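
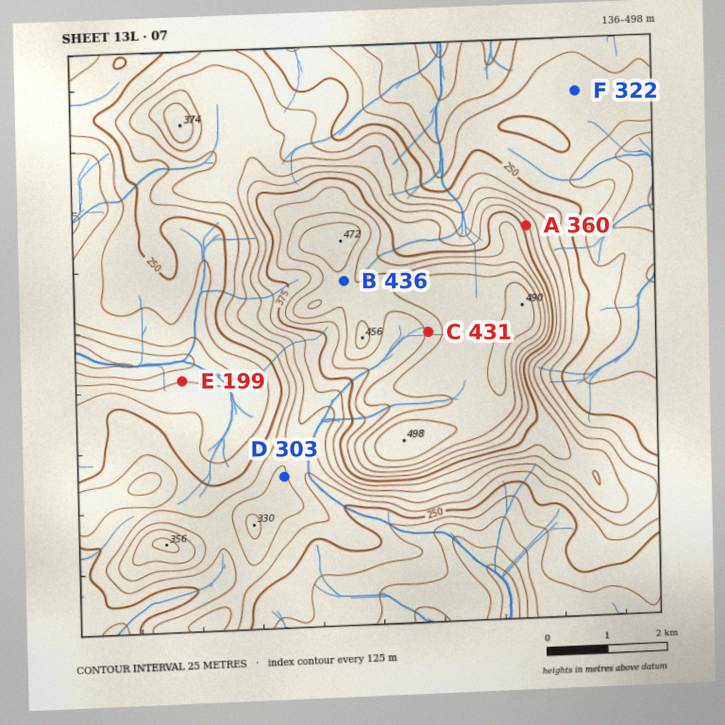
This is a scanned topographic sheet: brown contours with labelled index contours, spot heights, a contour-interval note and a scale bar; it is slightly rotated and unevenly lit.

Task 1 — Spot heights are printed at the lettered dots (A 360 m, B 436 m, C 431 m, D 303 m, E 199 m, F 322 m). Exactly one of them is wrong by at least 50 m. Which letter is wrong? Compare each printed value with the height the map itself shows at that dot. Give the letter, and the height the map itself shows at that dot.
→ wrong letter F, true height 247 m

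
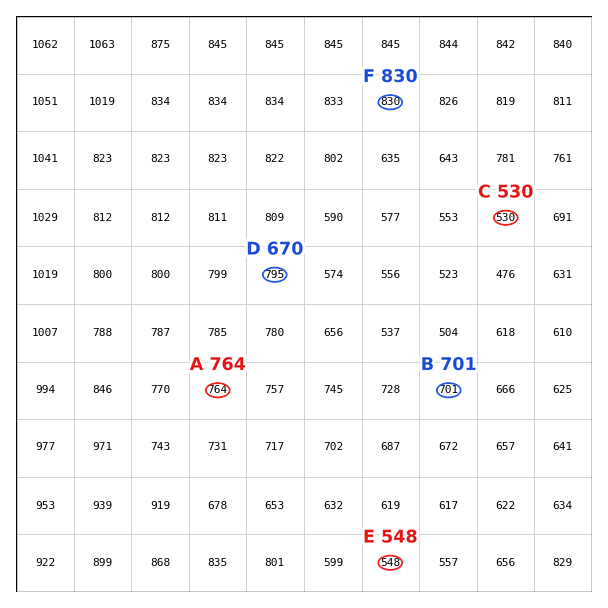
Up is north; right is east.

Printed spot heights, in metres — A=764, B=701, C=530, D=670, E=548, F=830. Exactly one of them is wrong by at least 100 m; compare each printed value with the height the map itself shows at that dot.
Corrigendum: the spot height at D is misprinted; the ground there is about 795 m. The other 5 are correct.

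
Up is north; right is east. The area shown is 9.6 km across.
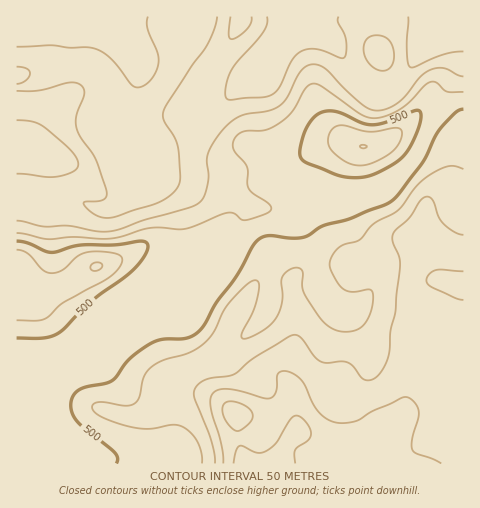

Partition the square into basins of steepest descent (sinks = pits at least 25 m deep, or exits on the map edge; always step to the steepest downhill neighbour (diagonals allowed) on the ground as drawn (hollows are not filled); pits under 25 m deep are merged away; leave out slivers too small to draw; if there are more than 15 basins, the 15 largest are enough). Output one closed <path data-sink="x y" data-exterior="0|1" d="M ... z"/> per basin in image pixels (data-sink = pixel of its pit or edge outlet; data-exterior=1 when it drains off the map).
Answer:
<path data-sink="104 17" data-exterior="1" d="M241 16l-225 1 1 447 447-1 0-176-19-5-7-5-4-25-11-22 4-27 27-32 0-14-9-13-31-15-10 0-20 13-15 5-8 0-12-5-10 0-46 16-10-1-32-11-31 3-11-5-11-10-5-8-2-9 1-9 21-42 25-39z"/><path data-sink="293 17" data-exterior="1" d="M385 16l-143 0-4 11-25 39-18 36-4 15 5 14 8 10 16 8 31-3 36 12 12-1 40-15 10 0 12 5 8 0 21-9 24-20 9-12 3-9-8-9-22-15-17-19 0-7 7-23z"/><path data-sink="421 17" data-exterior="1" d="M463 16l-77 0-7 31 0 7 5 7 12 12 22 15 8 9-3 9-22 24 13-1 24 11 12 10 4 7 0 14-27 32-4 27 11 22 4 25 7 5 16 5 3-1z"/>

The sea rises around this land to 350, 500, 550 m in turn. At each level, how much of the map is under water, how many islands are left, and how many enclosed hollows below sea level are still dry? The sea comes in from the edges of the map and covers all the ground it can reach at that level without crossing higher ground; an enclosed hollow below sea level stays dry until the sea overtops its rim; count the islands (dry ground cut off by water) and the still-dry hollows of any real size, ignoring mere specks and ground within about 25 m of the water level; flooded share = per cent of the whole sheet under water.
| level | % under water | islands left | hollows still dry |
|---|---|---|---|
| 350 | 16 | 0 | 0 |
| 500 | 55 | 1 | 0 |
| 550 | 68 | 1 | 0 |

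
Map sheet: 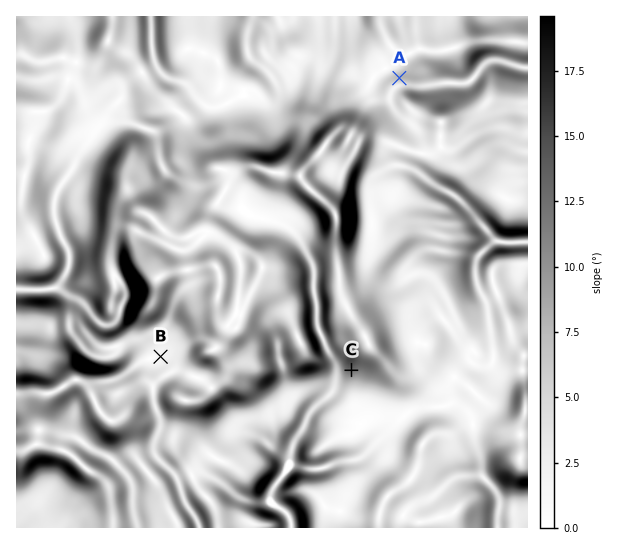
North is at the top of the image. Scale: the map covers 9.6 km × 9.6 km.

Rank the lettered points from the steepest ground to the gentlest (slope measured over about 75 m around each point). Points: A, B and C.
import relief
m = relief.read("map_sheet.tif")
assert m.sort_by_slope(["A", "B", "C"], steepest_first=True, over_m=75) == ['C', 'A', 'B']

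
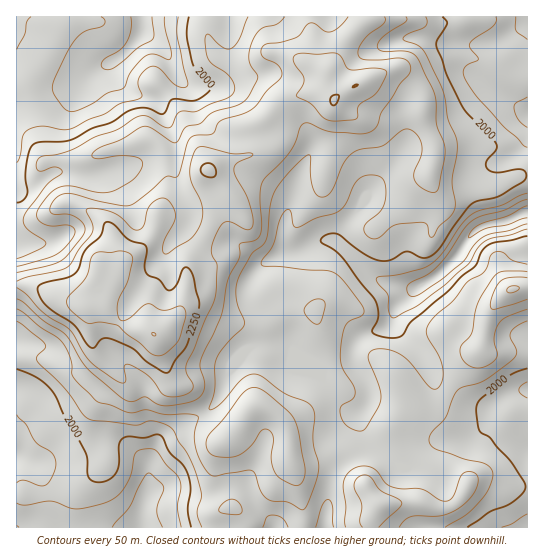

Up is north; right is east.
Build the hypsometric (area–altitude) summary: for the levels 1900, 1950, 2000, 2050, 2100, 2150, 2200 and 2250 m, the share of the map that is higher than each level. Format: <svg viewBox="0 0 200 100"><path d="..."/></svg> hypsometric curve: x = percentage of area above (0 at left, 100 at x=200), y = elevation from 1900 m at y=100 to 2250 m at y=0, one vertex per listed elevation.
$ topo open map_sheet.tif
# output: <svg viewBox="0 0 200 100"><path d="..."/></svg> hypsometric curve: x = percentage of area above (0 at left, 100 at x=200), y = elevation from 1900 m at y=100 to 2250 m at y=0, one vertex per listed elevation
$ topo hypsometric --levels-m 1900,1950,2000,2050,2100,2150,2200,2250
<svg viewBox="0 0 200 100"><path d="M191 100l-17-14-21-15-31-14-49-14-27-14-23-15-13-14"/></svg>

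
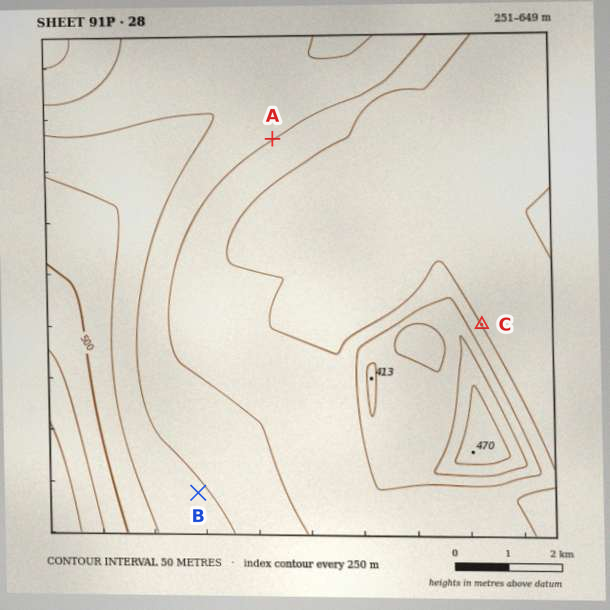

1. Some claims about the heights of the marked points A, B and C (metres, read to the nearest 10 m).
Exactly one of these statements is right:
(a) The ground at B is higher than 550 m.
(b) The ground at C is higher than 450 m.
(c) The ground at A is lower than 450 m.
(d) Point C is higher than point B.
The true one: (c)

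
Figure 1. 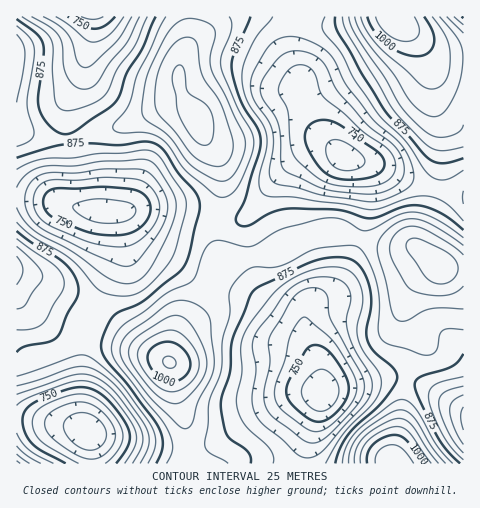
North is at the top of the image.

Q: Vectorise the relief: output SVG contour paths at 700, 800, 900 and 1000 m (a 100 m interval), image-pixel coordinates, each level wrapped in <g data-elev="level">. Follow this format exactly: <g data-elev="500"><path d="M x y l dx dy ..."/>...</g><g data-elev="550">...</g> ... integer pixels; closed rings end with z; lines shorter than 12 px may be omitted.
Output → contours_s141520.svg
<g data-elev="700"><path d="M88 459l-8-3-11-5-20-17-4-6 0-5 2-6 4-5 17-8 15-2 13 5 12 11 7 14-2 12-4 7-7 5-7 3z"/></g><g data-elev="800"><path d="M41 463l-14-8-10-9"/><path d="M463 444l-9-17-4-17 3-9 10-6"/><path d="M308 442l-7-3-30-23-5-10-2-11 6-31-2-21 2-8 24-38 10-7 10-2 8 2 4 4 4 25 31 55 3 14-1 8-5 8-26 28-13 10z"/><path d="M17 394l58-19 13 0 11 4 10 7 9 10 17 23 6 11 2 8-1 7-9 18"/><path d="M124 266l-35-14-42-20-11-8-7-9-4-12 1-11 6-11 7-5 8-3 29 0 29-4 35 0 6 2 6 4 8 11 6 11 2 10-2 10-8 17-19 25-7 6z"/><path d="M363 194l-27-3-14-3-34-15-5-5-2-7 0-23-2-13-4-9-13-18-2-9 2-7 3-7 12-15 7-6 8-3 9 0 11 3 8 5 6 8 8 18 6 10 27 29 24 19 9 10 3 8 1 8-1 7-3 6-8 6-9 4-9 2z"/><path d="M132 17l-16 25-24 23-7 3-4-2-3-4-6-20-5-9-9-8-15-8"/></g><g data-elev="900"><path d="M228 463l-18-10-5-6 0-6 3-17 1-19 12-35 2-30 7-27 0-22 7-12 12-10 7-2 15 1 9-2 28-14 10-4 26-2 11 0 5 2 5 7 10 23 4 22-1 32 2 5 4 5 36 12 8 1 5-1 3-4 4-15 3-5 6-1 14 1"/><path d="M453 463l-17-18-22-38-7-6-5-2-11 5-35 28-10 15-4 16"/><path d="M17 330l15-1 11-6 19-31 2-8-2-10-7-8-38-27"/><path d="M463 238l-29-20-11-4-11-2-14 3-23 13-8 3-7-2-18-10-15-1-46 11-30 17-8 0-23-6-10 3-7 9-7 22-3 6-5 4-21 9-22 18-20 13-8 9-5 11 0 9 4 9 45 57 8 13 4 16-2 7-4 8"/><path d="M17 146l12-5 5-7-7-31 7-51-1-7-2-6-14-13"/><path d="M463 25l-9-8"/><path d="M166 17l-28 57-9 31-15 19-1 5 6 4 26 0 15 5 9 8 18 26 27 22 8 3 8-2 8-9 12-27 4-15-2-12-15-24-16-41 1-12 10-27-1-7-2-4"/><path d="M342 17l2 9 5 9 41 70 10 13 24 24 9 7 12 2 18-4"/></g><g data-elev="1000"><path d="M423 463l-17-23-6-4-5-1-12 3-10 7-5 8-1 10"/><path d="M169 382l9-1 7-4 4-7 1-7-2-8-7-8-7-4-8-1-7 2-7 4-3 5-1 5 2 7 5 9 7 5z"/><path d="M367 17l7 14 12 13 16 9 15 3 7-1 4-2 6-10-1-11-9-15"/></g>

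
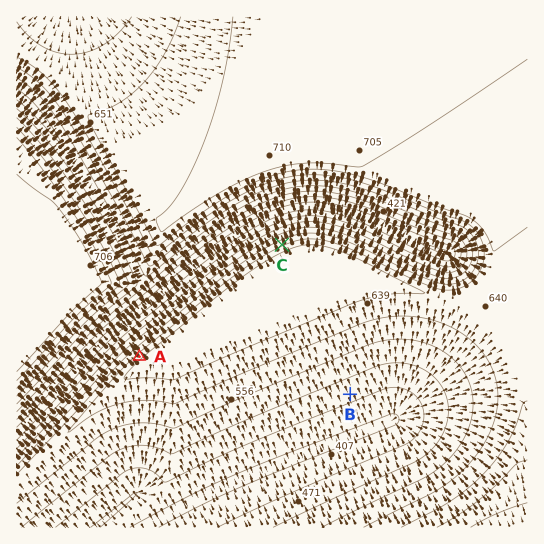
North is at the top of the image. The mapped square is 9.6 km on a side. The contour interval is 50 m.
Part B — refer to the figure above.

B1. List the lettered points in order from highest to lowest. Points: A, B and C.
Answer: A C B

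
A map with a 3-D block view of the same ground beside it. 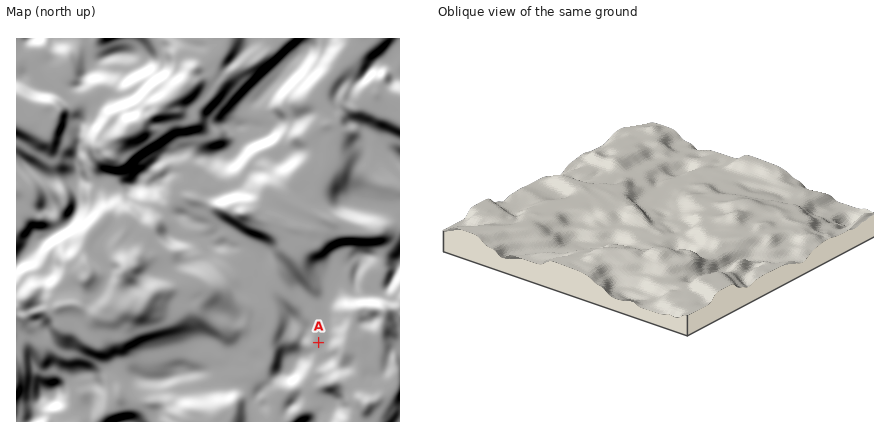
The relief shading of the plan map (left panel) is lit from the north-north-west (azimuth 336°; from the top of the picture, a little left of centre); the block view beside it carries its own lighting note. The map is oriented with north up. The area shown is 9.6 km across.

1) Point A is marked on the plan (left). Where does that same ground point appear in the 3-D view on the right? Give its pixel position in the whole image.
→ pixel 651 166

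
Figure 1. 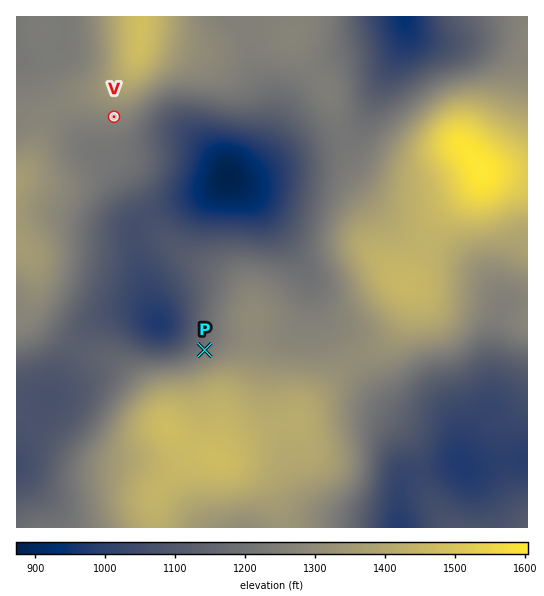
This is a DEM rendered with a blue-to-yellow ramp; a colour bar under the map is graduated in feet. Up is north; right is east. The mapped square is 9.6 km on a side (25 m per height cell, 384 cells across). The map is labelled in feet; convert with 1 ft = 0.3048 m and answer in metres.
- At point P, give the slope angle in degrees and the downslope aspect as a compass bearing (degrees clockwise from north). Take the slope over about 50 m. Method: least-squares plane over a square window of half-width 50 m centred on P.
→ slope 5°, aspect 319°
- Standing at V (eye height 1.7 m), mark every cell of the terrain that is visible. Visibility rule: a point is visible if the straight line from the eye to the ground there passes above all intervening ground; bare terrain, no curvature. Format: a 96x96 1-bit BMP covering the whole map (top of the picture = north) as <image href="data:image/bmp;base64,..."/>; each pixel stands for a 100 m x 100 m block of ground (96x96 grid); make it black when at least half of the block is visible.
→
<image width="96" height="96" href="data:image/bmp;base64,Qk2+BAAAAAAAAD4AAAAoAAAAYAAAAGAAAAABAAEAAAAAAIAEAAATCwAAEwsAAAIAAAAAAAAA////AAAAAAD/wAAAAAAAAAAAAAD/gAAAAAAAAAAAAAD/gAAAAAAAAAAAAAD/gAAAAAAAAAAAAAD/gAAAAAAAAAAAAAB/AAAAAAAAAAAAAAB/ABgAAAAAAAAAAAA/ADgAAAAAAAAAAAAfgDAAAAAAAAAAAAAfwCAAAAAAAAAAAAAP8AAAAAAAAAAAAAAP/4AAAAAAAAAAAAAP/8AAAAAAAAAAAAAP/+AAAAAAAAAAAAAH/+AAAAAAAAAAAAAH//AAPgAAAAAAAAAH//AAPgAAAAAAAAAD//gAfwAAAAAAAAAD//wAfgAAAAAAAAAB//+A/gAAAAAAAAAB/////gMAAAAAAAAA/////w/wAAAAAAAAP//////8AAAAAAAAD//////+AAAAAAAAB///////AAAAAAAAA///////gAAAAAAAA///////wAAAAAAAAf//////4AAAAAAAAf//////8AAAAAAAAf//////+AAAAAAAAf///////AAAAAAAD////////wAAAAAAH/////8D/8AAAAAAP/////4D//AAAAAAP/////wD//gAAAAAP/////gD//wAAAAAH/////AD//4AAAAAD/////AH//4AAAAAD/+f//AH//4AAAAAB/4f//gP//4AAAAAB/wP//wP//4AAAAAA/wP//4f//wAAAAAA/gP//+///wAAAAAA/A///////wAAAAAA/A///////4AAAAAD+A///////4AAAAAf+A///////4AAAAB/8A///////4AAAAD/8A///////4AAAAH/4A///////4AAAAP/4A///////4AAAAf/wB///////8AAAA//wA////////AAAB//gA////////AAAD//gA////////gAAD//AAf///////wAAD//AAH///////4AAD/+AAAf//////8AAD/+AAAH///////wAD/+AAAB///////8AD/+AAAA///////+AD9/AAAA////////AD//gAAAH///////AD//gAAAB///////AD//wAAAA///////AD//8AAAAf//////AD///AAAAf//////AD///4AAAP//////AD///+AAAP/////+AD////AAAH/////8AB////gAAH/////8AA////AAAH/////4AAf//8AAAH/////4AAf//4AAAH//H//4AAP//gAAAH/+B//4AAP//gAAAP/+A//4AAP//AAAAf/8Af/4AAH//AAAB//8AH/4AAD+PgAAD//8AD/4AAAAHgAAH//4AA/8AAAADwAAH//4AAf8AAAABwAAGH/4AAP+AAAAAwAAAD/4AAD/AAAAAwAAAD/wAAA/wAAAAAAAAA/wAAAP+AAAAAAAAAfgAAAB/gAAAAAAAAOAAAAAf8AAAAAAAAAAAAAAH8AAAAAAAAAAAAAAH8AAAAAAAAAAAAAAD8AAAAAAAAAAAAAAD8AAAAAAAAAAAAAAD8AAAAAAAAAAAAAAD8AAAAAAAAAAAAAAD8AAAAAAAAAAAAAAD8AAAAAAAAAAAAAAD8="/>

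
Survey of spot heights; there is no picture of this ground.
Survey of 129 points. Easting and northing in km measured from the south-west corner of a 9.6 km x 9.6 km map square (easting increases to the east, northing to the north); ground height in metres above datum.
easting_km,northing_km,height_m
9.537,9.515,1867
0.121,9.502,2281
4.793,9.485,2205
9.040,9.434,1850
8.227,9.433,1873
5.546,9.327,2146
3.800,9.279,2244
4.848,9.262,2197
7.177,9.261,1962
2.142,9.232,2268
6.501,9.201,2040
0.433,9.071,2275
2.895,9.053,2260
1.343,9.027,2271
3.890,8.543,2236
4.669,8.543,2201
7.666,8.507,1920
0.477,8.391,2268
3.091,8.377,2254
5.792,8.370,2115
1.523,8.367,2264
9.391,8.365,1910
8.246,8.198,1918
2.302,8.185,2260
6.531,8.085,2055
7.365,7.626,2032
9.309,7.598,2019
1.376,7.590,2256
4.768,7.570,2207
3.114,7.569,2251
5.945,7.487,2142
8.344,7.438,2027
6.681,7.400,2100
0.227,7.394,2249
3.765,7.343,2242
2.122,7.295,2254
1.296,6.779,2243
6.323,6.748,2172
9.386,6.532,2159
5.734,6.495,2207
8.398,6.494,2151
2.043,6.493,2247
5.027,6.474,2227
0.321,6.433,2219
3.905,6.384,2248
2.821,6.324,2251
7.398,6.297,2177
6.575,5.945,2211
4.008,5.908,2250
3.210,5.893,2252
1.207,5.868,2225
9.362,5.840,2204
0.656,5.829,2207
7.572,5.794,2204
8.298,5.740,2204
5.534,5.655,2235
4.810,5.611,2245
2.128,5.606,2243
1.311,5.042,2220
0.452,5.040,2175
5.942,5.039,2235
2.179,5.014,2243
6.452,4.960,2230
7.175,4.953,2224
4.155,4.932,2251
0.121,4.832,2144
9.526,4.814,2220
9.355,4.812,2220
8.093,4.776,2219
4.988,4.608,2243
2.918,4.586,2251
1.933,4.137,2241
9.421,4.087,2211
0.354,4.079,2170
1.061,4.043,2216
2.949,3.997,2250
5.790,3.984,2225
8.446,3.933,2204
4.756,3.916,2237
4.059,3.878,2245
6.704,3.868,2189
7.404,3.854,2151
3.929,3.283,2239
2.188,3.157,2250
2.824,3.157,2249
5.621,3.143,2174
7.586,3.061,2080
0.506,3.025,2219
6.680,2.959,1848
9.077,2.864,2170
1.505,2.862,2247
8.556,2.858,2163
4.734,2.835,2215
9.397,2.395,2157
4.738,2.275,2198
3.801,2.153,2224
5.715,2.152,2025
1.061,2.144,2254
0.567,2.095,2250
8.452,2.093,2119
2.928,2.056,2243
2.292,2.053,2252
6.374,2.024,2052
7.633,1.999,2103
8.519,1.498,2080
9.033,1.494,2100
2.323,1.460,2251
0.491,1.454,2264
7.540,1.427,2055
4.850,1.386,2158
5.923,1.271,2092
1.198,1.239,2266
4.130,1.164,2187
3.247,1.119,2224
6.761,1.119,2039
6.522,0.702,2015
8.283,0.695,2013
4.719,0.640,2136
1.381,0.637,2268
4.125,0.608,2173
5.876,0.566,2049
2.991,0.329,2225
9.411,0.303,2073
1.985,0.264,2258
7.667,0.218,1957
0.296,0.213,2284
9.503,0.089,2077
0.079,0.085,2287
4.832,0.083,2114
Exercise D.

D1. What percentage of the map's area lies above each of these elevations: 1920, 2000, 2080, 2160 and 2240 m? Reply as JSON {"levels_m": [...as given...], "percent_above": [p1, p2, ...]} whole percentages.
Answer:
{"levels_m": [1920, 2000, 2080, 2160, 2240], "percent_above": [96, 91, 83, 69, 33]}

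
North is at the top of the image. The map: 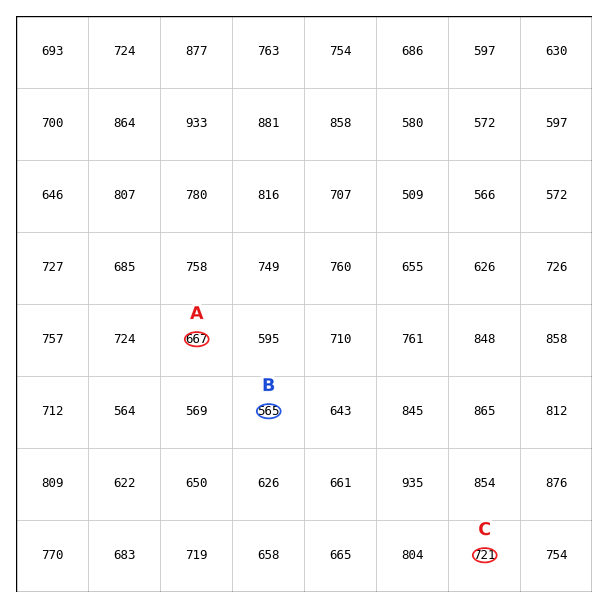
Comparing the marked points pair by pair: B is below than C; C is above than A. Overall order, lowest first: B A C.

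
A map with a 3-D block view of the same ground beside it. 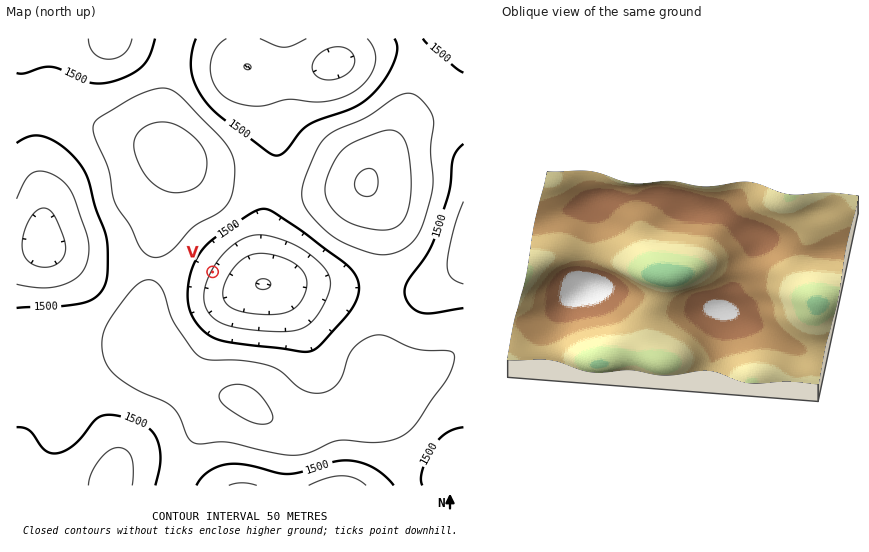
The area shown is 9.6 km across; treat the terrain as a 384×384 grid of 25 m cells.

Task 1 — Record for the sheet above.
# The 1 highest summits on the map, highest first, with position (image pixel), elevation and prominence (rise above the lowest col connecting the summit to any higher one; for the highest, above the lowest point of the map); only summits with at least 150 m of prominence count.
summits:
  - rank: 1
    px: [367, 183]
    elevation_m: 1656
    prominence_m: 308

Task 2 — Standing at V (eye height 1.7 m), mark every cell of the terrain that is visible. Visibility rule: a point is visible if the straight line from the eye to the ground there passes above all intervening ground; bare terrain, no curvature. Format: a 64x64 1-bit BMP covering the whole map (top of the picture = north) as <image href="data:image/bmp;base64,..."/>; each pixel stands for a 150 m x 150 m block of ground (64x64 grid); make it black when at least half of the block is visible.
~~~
<image width="64" height="64" href="data:image/bmp;base64,Qk0+AgAAAAAAAD4AAAAoAAAAQAAAAEAAAAABAAEAAAAAAAACAAATCwAAEwsAAAIAAAAAAAAA////AAAAAAAAAAAAAAAAAAAAAAAAAAAAAAAAAAAAAAAAAAAAAAAAAAAAAAAAAAAAAAAAAAAAAAAAAAAAAAAAAAAAAAAAAAAAAAAAAAAAAAAAAAAAAAAAAAAAAAAAAAAAAAAAAAAPwAAAAAAAAA/gAAAAAAAAH/AAAAAAAAAf8AAAAAAf4B/wAAAAAD/4P/AAAAAAP/5/4AAAAAB////gAAAAAP////AAAAAD////8AAAAAP////wAAAAB/////AAAAAD////8AAAAAP////wAAAAA////+AAAAAD////4AAAAAH////gAAAAAf///+AAAAAA////4AAAAAB////gAAAAAB///+AAAAAAH///4AAAAAAf///gAAAAAD///+AAAAAAP///4AAAAAA////gAAAAAB///8AAAAAAH///wAAAAAAAP/+AAAAAAAAP/4AAAAAAAAP/AAAAAAAAAf8AAAAAAAAB/gAAAAAAAAD8AAAAAAAAAHgAAAAAAAAAMAAAAAAAAAAAAAAAAAAAAAAAAAAAAAAAAAAAAAAAAAAAAAAAAAAAAAAAAAAAAAAAAAAAAAAAAAAAAAAAAAAAAAAAAAAAAAAAAAAAAAAAAAAAAAAAAAAAAAAAAAAAAAAAAAAAAAAAAAAAAAAAAAAAAAAAAAAAAAAAAAAAAAAAAAAAAAAAAAAAAAAAAA=="/>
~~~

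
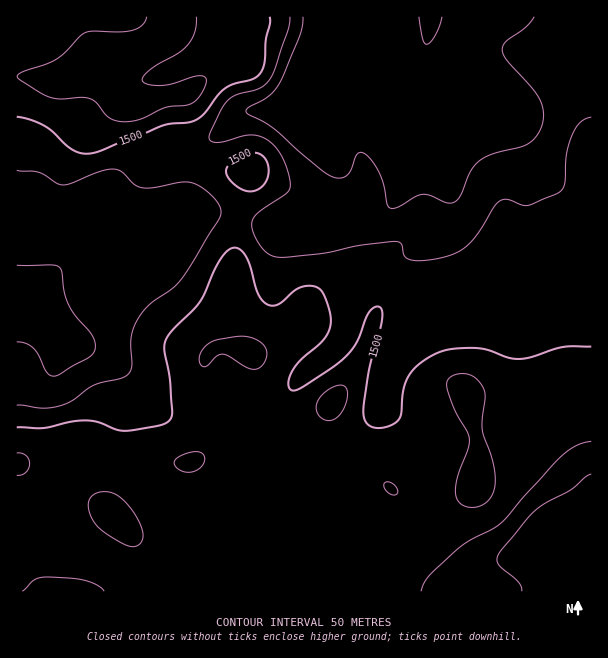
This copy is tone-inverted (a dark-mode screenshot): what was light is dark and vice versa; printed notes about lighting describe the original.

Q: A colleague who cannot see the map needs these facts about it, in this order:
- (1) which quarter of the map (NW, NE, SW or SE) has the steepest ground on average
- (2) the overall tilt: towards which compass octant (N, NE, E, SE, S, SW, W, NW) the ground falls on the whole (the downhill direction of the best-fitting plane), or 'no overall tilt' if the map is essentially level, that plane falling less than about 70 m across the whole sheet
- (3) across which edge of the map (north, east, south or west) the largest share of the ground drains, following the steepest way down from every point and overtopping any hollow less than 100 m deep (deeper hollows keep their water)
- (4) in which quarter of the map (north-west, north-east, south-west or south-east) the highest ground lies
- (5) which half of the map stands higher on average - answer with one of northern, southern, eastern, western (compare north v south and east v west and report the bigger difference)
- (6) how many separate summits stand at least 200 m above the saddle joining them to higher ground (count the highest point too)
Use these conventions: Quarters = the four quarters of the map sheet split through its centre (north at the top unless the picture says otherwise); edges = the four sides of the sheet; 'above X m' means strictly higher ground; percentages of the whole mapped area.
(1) Slopes are steepest in the north-west quarter.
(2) The general tilt is down to the north (the land rises towards the south).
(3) Drainage is mainly to the north: more ground falls towards that edge than towards any other.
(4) The highest point lies in the south-east quarter of the map.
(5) The southern half stands higher on average than the northern half.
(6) There is 1 summit with 200 m or more of prominence.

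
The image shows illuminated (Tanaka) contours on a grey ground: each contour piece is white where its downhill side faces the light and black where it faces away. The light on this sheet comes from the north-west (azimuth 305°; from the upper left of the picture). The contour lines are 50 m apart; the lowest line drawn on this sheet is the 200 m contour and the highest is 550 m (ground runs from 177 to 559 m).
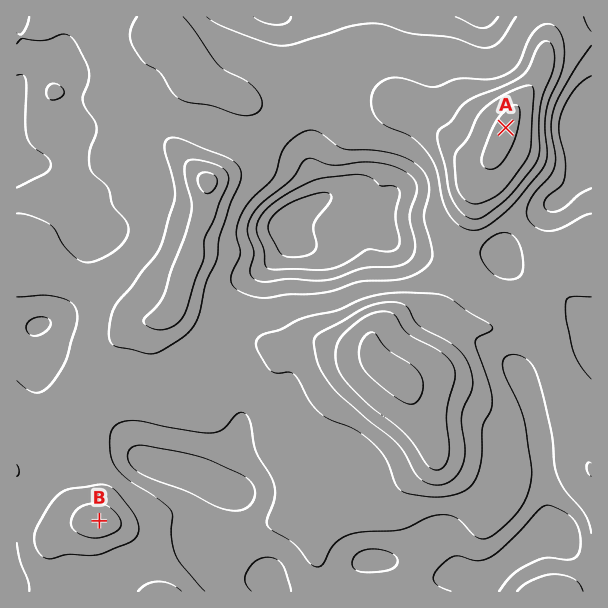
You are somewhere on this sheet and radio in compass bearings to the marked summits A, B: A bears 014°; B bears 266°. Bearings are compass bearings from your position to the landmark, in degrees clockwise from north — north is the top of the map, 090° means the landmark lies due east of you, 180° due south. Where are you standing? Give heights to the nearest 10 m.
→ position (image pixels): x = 413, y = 499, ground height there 390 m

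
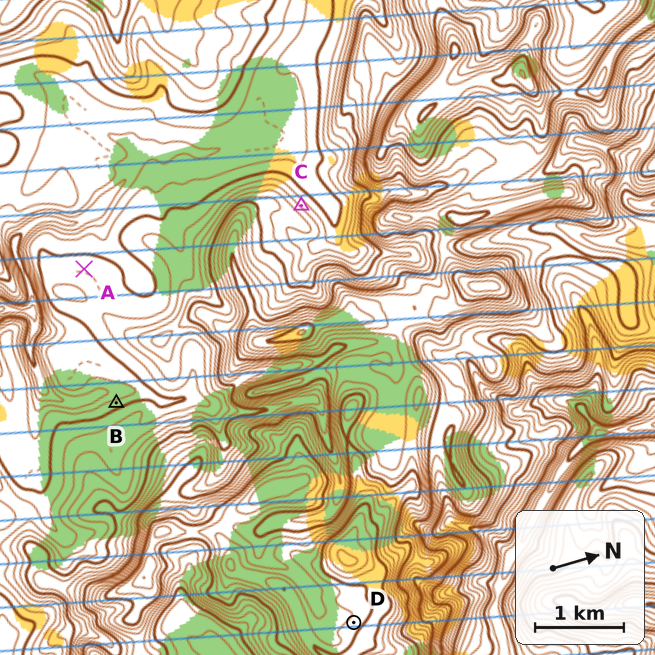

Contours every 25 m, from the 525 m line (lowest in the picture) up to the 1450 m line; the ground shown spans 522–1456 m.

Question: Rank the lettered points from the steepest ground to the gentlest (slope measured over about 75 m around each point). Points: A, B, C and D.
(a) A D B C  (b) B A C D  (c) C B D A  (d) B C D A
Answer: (c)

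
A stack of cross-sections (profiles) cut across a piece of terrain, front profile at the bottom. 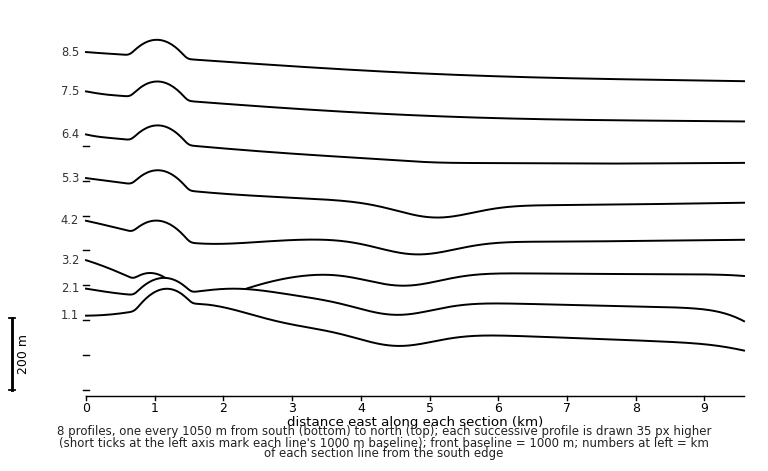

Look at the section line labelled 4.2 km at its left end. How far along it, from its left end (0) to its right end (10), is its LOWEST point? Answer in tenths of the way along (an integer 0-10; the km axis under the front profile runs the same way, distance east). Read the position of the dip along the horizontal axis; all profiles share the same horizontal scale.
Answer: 5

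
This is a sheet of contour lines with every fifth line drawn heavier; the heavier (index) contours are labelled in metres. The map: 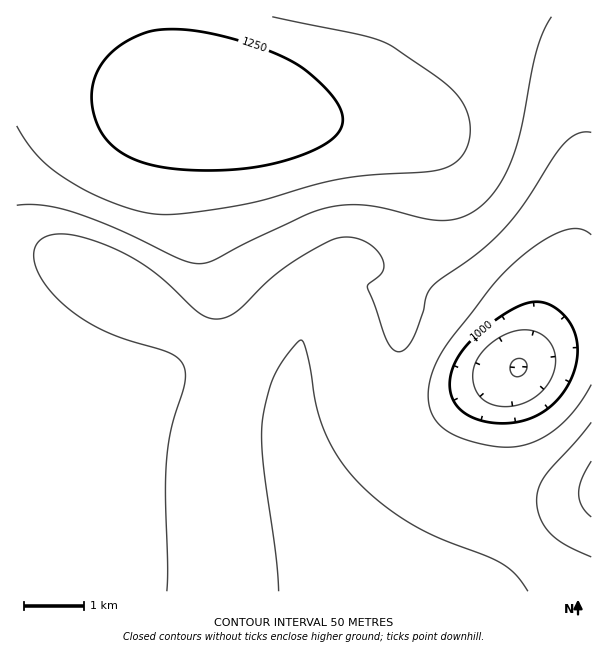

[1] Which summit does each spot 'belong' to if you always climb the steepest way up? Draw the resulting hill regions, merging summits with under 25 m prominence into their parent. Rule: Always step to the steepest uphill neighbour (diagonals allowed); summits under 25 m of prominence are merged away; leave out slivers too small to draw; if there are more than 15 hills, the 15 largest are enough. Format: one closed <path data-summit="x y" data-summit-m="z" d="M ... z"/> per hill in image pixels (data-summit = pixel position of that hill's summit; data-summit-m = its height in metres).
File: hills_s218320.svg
<path data-summit="207 105" data-summit-m="1296" d="M591 16l-575 1 1 575 206-1 0-28-7-71 0-54 4-25 10-36 10-18 30-35 30-29 23-1 3 3 10 26 18 67 10 23 10 15 21 20 30 21 22 12 6 0 4-4 9-16 14-47 7-15 41-39 38-20 26-5z"/><path data-summit="434 591" data-summit-m="1131" d="M323 294l-14 0-12 2-57 63-10 18-12 42-2 19 0 54 7 71 0 28 353 1-45-40-58-59-48-24-30-21-21-20-10-15-10-23-18-67-8-23z"/><path data-summit="591 489" data-summit-m="1164" d="M591 336l-9 0-16 4-38 20-41 39-7 15-14 47-9 16-6 5 13 5 19 15 48 50 47 40 14-1z"/>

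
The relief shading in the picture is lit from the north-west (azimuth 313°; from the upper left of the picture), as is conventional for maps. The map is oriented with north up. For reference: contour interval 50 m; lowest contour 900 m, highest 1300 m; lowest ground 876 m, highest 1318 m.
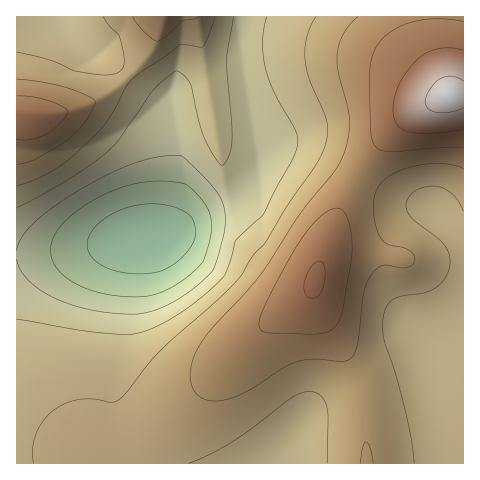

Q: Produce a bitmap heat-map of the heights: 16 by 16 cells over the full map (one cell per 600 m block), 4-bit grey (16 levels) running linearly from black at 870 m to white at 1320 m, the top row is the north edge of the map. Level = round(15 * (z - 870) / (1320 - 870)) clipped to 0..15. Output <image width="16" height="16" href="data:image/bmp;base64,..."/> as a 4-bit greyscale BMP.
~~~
<image width="16" height="16" href="data:image/bmp;base64,Qk32AAAAAAAAAHYAAAAoAAAAEAAAABAAAAABAAQAAAAAAIAAAAATCwAAEwsAABAAAAAAAAAAAAAAABEREQAiIiIAMzMzAERERABVVVUAZmZmAHd3dwCIiIgAmZmZAKqqqgC7u7sAzMzMAN3d3QDu7u4A////AIiIiIh3eJh3iIiImId4mHd4iImZmIiYd3d3iKqpmZh3ZmZnmru6l3dlREV5vMuXd0MiIkeb3KmHQhEBJYrMqZhDEQAUaLuph2UyEjVXm6h4l2RDRlaJqpm6hlVmVnm8zMunZWZWeb3uqZh2ZmaJvO+Hd4d2Z4m83XZ4mYZniavM"/>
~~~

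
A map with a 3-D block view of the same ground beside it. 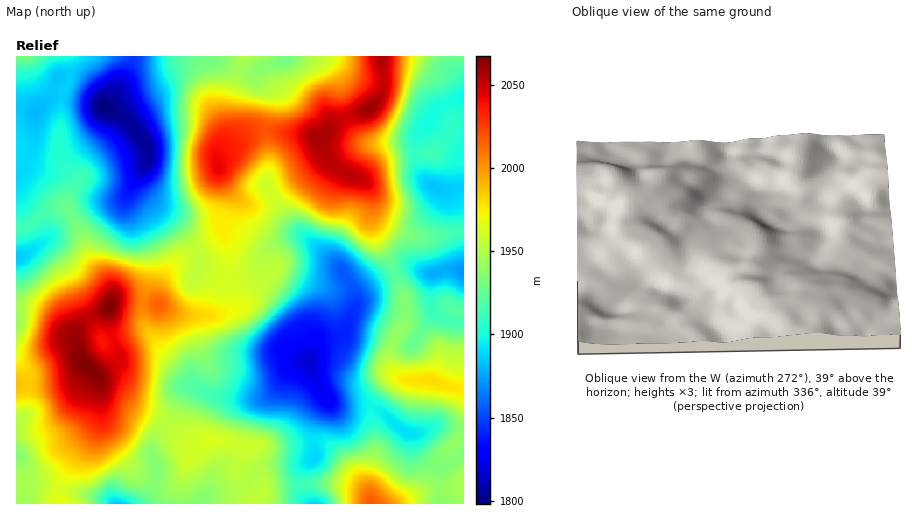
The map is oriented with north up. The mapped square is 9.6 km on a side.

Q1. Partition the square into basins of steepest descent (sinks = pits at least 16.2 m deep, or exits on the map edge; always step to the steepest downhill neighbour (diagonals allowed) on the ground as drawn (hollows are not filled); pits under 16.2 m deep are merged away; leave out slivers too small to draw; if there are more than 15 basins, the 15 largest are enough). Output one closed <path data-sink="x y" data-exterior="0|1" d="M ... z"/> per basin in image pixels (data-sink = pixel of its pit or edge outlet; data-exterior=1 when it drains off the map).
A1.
<path data-sink="308 361" data-exterior="0" d="M266 130l-13 1-8 3-28 23 4 26 5 11-5 35 10 28-1 22 4 16 0 12-16 8-33 0-28-12-31-3-14 2-4 9 1 10 11 39-10 9-14 6 6 13 6 5 12 5 13 9 27 12 21 20 13 8 6 0 15-7 14 1 19 6-6 11 0 8 19 18 2 6 13-4 57-3 18 2 10 4 7 6 3 9 92 0 1-115-15-2-16-5 7-22-3-11-20-15-16-6 5-8-3-25-10-28-21-41 0-29-4-11-6-6-22-10-15-12-5-10 0-12z"/><path data-sink="105 107" data-exterior="0" d="M381 56l-364 0-1 172 10-2 27-18 13-3 12 21 12 34 20 29 1 14 7-3 39 3 28 12 33 0 9-2 7-6 0-12-4-16 0-29-9-21 5-35-5-11-4-26 28-23 8-3 13-1 55 6 18-16 32-13 9-10 4-9 0-19z"/><path data-sink="435 187" data-exterior="0" d="M463 56l-81 0 2 32-6 13-14 10-25 9-20 19 6 19 8 8 29 14 6 6 4 8 3 22 7 7 32 14 12 1 38-8z"/><path data-sink="118 503" data-exterior="1" d="M102 386l-3 38-37 56-4 11 2 13 193 0 6-6 3-7-1-7-19-18 0-8 6-11-26-7-12 1-10 6-6 0-13-8-21-20-52-26z"/><path data-sink="463 271" data-exterior="1" d="M372 200l0 26 21 41 10 28 3 25-5 8 16 6 20 15 3 11-7 22 16 5 14 1 1-156-38 6-19-4-26-12-7-8z"/><path data-sink="17 454" data-exterior="1" d="M87 366l-12 12-9 5-12 2-38 1 1 118 42-1-1-12 4-11 15-24 17-23 6-12 0-41z"/><path data-sink="17 257" data-exterior="1" d="M66 205l-13 3-27 18-10 3 0 77 18 2 16 7 25 22 3-10 7-7 24-13 3-15-7-14-15-18-12-34z"/><path data-sink="315 503" data-exterior="1" d="M333 483l-67 5-12 15 117 0-3-8-7-6-10-4z"/>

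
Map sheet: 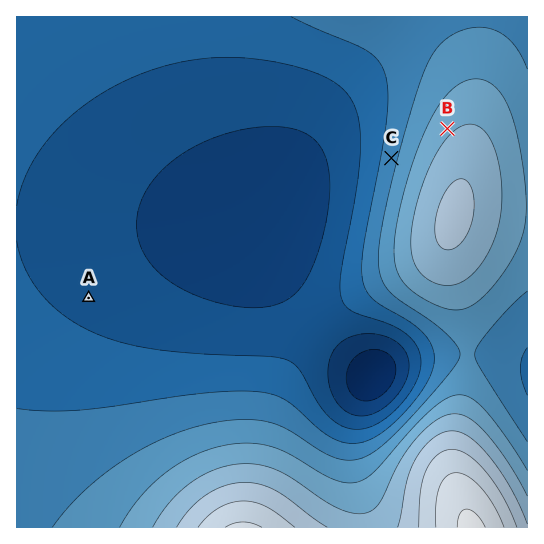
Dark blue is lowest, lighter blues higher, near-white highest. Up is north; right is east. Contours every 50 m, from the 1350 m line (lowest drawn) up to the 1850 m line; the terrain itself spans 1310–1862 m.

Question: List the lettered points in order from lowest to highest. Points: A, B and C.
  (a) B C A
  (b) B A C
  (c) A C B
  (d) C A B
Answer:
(c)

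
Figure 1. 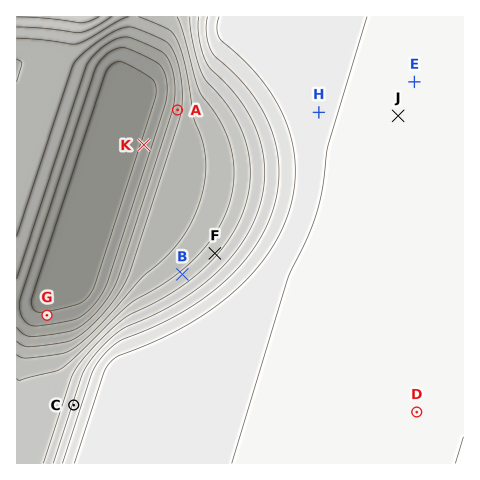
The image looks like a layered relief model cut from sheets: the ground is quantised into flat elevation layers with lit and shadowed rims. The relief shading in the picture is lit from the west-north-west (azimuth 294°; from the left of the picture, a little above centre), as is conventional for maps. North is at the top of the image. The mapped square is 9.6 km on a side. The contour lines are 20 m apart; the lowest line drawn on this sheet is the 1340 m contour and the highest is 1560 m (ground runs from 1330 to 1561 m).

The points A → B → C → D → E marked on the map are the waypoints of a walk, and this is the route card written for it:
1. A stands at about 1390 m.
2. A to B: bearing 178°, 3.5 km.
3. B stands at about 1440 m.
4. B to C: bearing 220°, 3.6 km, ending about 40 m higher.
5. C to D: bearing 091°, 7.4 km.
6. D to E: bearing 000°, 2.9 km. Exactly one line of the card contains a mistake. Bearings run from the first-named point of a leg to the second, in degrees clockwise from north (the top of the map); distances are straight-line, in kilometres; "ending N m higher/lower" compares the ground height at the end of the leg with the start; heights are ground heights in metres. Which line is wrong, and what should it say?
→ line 6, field distance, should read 7.1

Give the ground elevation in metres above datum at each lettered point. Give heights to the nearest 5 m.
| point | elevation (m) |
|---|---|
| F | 1455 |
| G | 1345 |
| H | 1540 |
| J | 1545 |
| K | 1345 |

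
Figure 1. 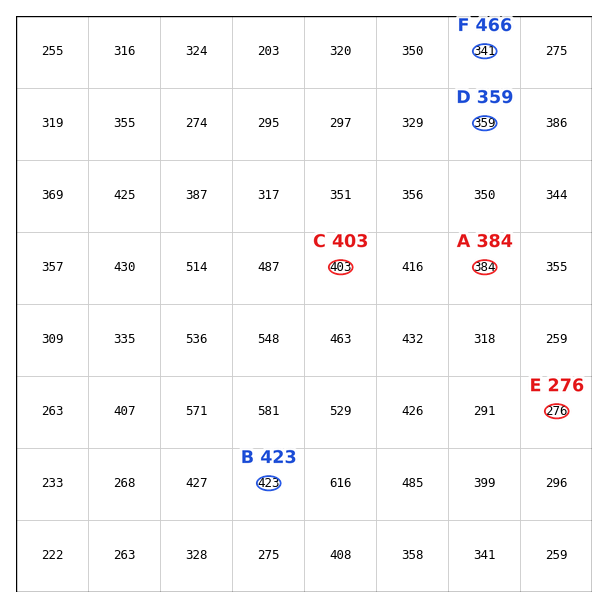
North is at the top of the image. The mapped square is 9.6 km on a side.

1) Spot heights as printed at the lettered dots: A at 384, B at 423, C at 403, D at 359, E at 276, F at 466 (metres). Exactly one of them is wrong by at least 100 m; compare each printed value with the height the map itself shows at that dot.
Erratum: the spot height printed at F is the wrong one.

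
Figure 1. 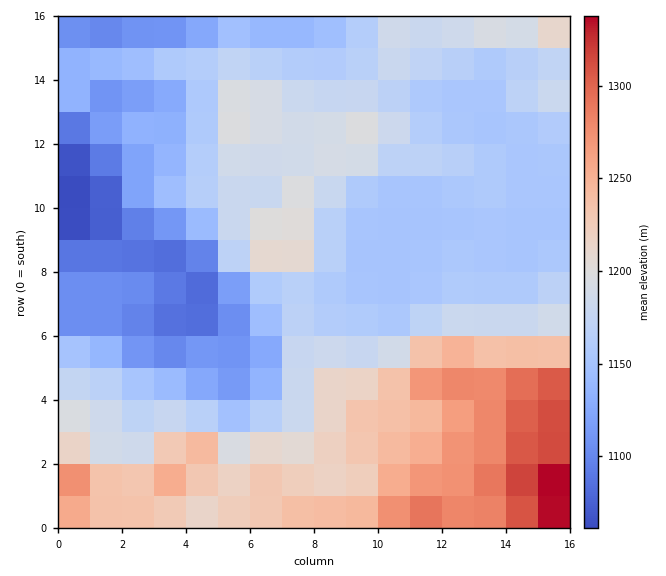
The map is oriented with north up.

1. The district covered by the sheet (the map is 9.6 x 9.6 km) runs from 1060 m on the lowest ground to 1350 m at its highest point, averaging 1180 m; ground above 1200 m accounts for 26.4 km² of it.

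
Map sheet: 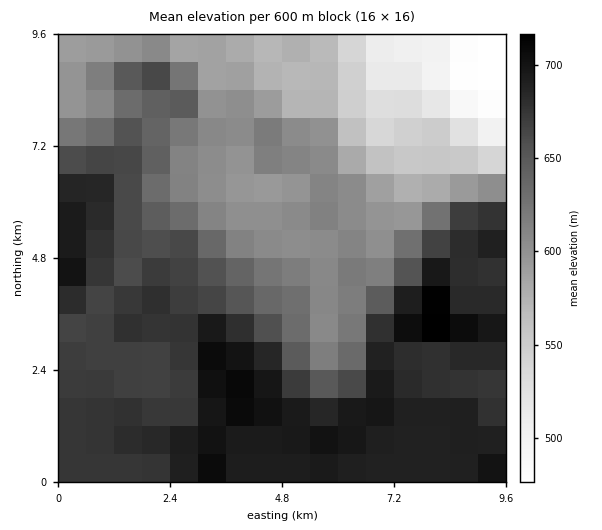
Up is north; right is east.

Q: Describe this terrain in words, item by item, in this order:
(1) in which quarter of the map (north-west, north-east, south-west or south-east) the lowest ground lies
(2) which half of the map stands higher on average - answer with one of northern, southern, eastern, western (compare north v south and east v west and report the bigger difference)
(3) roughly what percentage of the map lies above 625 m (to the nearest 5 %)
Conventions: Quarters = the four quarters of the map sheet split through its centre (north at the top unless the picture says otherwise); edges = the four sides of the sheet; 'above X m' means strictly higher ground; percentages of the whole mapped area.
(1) Look to the north-east quarter for the lowest ground.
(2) The southern half stands higher on average than the northern half.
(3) About 60 % of the map lies above 625 m.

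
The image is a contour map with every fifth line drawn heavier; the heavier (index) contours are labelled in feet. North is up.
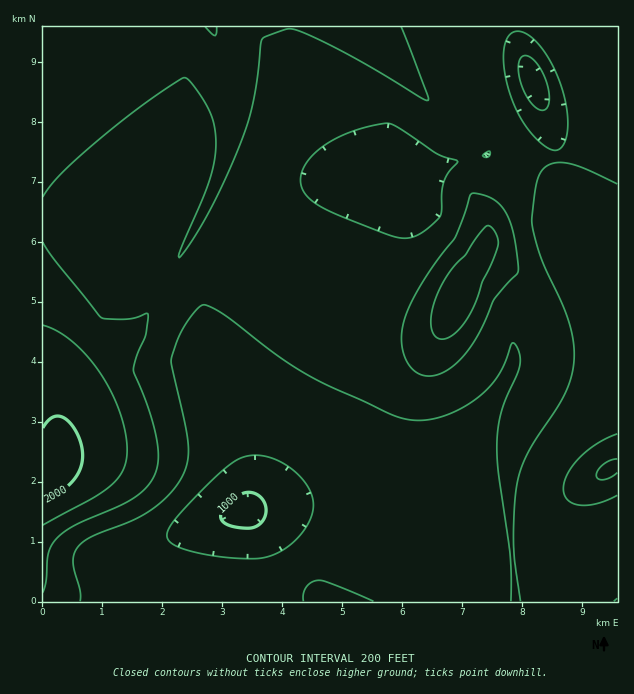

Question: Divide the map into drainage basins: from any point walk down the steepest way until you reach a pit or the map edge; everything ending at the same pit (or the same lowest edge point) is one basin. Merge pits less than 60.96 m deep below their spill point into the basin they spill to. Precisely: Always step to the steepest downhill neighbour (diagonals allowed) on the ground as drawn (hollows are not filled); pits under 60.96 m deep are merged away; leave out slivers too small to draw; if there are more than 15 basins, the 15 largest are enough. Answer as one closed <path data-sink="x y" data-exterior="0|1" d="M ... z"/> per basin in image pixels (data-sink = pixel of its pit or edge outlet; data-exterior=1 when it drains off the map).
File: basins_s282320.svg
<path data-sink="248 510" data-exterior="0" d="M481 26l-439 1 1 575 473-1-8-85 0-45 5-21 7-20 18-30 11-22 3-26-8-30-19-36-14-16-9-6-14-6-10 0 11-21-3-12 2-17 7-13 13-15 16-38 0-4-14-20-18-39-8-28-1-23z"/><path data-sink="617 601" data-exterior="1" d="M617 26l-19 1-2 54-10 40-10 24-13 10-12 1-16-6-11-12-16 42-13 15-9 18 3 24-11 21 10 0 14 6 9 6 14 16 19 36 8 30-3 26-11 22-18 30-7 20-5 21 0 45 9 86 101-1z"/><path data-sink="533 82" data-exterior="0" d="M598 26l-116 1 4 31 12 36 22 41 15 15 6 4 10 2 12-1 13-10 6-10 14-54 2-29z"/>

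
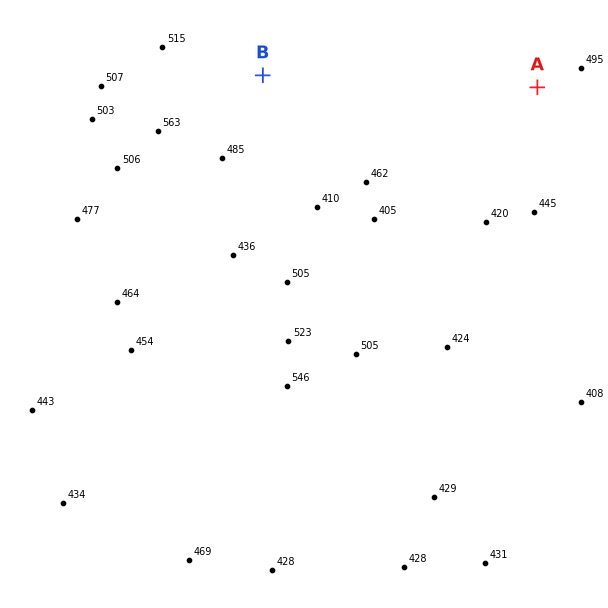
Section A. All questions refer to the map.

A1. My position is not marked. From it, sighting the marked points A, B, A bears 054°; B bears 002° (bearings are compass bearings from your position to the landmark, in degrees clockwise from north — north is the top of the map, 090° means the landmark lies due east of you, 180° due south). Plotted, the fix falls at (255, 292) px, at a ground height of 485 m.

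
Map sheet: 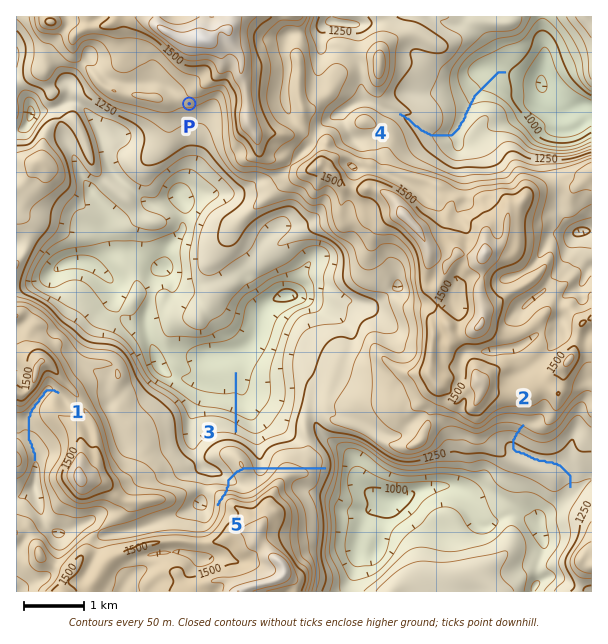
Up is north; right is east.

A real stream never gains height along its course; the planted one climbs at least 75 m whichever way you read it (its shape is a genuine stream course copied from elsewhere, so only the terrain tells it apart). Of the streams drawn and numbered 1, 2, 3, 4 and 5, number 5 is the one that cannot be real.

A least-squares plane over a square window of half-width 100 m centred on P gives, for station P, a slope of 16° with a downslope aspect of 181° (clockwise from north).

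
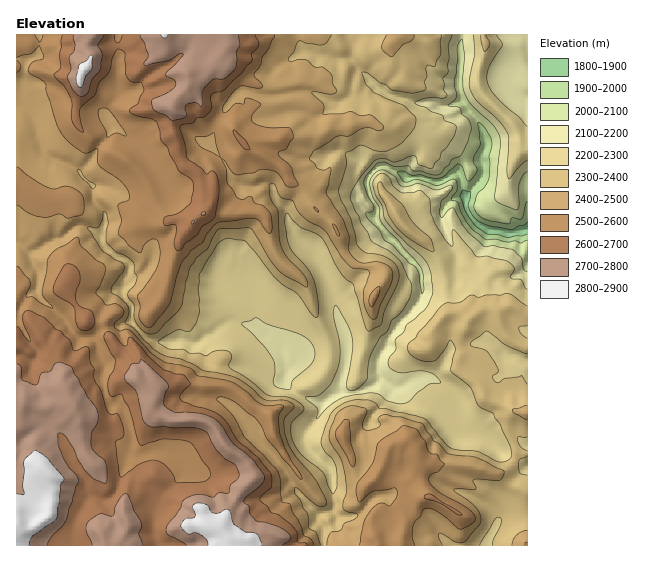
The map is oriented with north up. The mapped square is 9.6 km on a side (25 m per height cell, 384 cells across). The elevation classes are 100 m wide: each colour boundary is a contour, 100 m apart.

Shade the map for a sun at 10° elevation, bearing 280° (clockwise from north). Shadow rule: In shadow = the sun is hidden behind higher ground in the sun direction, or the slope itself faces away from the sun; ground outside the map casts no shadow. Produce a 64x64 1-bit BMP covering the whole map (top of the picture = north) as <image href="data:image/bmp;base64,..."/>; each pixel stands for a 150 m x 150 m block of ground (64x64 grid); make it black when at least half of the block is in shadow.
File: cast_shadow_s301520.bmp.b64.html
<image width="64" height="64" href="data:image/bmp;base64,Qk0+AgAAAAAAAD4AAAAoAAAAQAAAAEAAAAABAAEAAAAAAAACAAATCwAAEwsAAAIAAAAAAAAA////AAAAAAD/AcAA/8b++H8TwAB/hHz8X4PAKH+AeP/Pw8A//8A4/wfDwJ//gDH+B+PAn//YA/gH+oAP/9wP8AfYAAf/zh4gB9wAA/+HHA8PngAD/4IcHw8eAAf/ogg7DnwAD/8wP/gcfAA//nA/+JB+AD/+cH/gYP5Af/54P4Bg/gD8/jgcAGD8APD/GAAAQPx/4H4PAAAA+D/n/wQAAAHwP4/jkAAAAfA+H8OcAADD8H//gZwAAMHw//wBnAAAAuD/+ADcDADjYf+AAc4OAMMN/wABjg4Az0///gGPDsAOf3/+A4fGZAxuf/8Dx/JkiGZ//wfH+ACgPj//B8f4AeH8H/8Hx/wDYf4f/w/D/AEh/h/+D4P6B2D+H/4fA/IHQJyP/n8D5gNAOA/+fn/mQwDwD/7+f87yGOAH/v5/n/8K4AP+/P9//wGwA/74/v/3AHAA/eH8/8UA4AD94/3/wwDAAH+H+d/DAMAAf4P728MBgAB/G/v/4wEAAXA9/+/jAAEAYDz/z/MAAgfA/v3P8SBAD8F/8M/wAHAPwHvxx/AAcA/IIbHj8QDwD/wQAOHjAPAP/wAAZ8MA8A//AgD5jwD+D/8CAH+fAP8D//zEP58A/wP//ngfPgD/gr/+eH++gH7AP/9wP78AfiAf/8AvvwA8GB//wA+fIH4cH/xAD58APBwf8MAPnA=="/>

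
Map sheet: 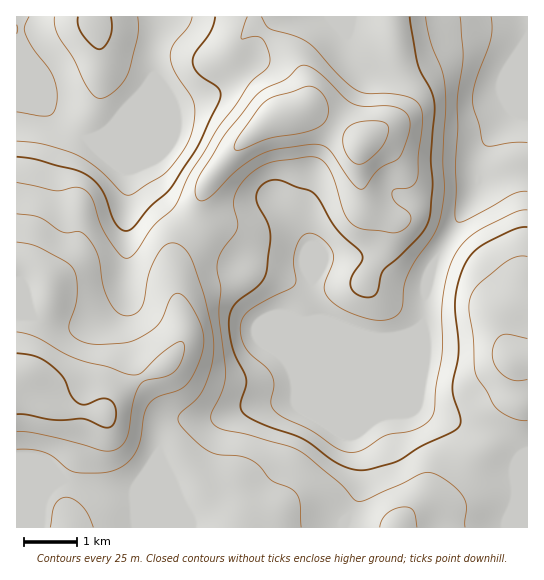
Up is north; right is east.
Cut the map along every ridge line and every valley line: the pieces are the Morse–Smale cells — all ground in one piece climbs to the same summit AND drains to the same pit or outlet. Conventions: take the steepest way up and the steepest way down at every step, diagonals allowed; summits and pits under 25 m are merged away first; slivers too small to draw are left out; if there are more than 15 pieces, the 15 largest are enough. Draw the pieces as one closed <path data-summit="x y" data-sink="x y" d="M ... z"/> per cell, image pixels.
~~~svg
<path data-summit="17 378" data-sink="527 17" d="M198 228l-5 2-12 16-6 13-2 15 10 49 0 16-6 12-11 14-32 16-17 12-8 9-4 11-31-1-19-5-16-11-14-15-9-2 1 149 327-1 1-8 12-20 6-17 0-19-8-22 1-12 29-71 25-26 13-7 4-40-14-1-14-4-32-19-18-4-24 0-12 23-11-19-57-2-26-20z"/><path data-summit="287 113" data-sink="527 17" d="M351 16l-65 0-12 5-10 10 23 18 10 12 10 24 0 17-10 10-15 1-13 7-40 35-20 24-6 12-7 36 23 12 26 20 57 2 11 19 12-23 24 0 18 4 32 19 26 5 14-32 38-66 2-24 5-16 31-41 13-35 0-30-22 28-28-14-21-2-47 19-19 1-20-8-19-18-4-8z"/><path data-summit="17 378" data-sink="21 17" d="M21 16l-5 1 0 249 14 3 14 10 4 8 0 14-17 37-6 29-2 6-7 5 9 3 14 15 16 11 19 5 31 1 4-11 8-9 17-12 32-16 15-22 2-20-7-29-3-25 6-19 17-23-18-11-15-15-22-37-48-20-6-5-20-11-18-17-28-68z"/><path data-summit="515 359" data-sink="527 17" d="M527 72l-15 39-28 36-5 16-2 24-46 82-6 22-2 30 1 45-7 33 1 9 36 15 35 9 14 8 16 15 9-2z"/><path data-summit="397 527" data-sink="527 17" d="M422 325l-12 7-25 26-29 71-1 12 8 22 0 19-6 17-12 20-1 8 183 1 1-74-9 1-16-15-14-8-35-9-37-16 7-41 0-37z"/><path data-summit="287 113" data-sink="21 17" d="M265 32l-8 11-4 19-32 27-27 12-24 7-59 25-23 6 13 9 40 16 22 37 15 15 16 11 5-9 4-27 6-12 20-24 40-35 13-7 15-1 10-10 0-17-10-24-10-12z"/><path data-summit="94 23" data-sink="21 17" d="M161 16l-139 0-1 27 28 68 18 17 19 11 11-2 9-5 35-38 12-16-1-28 8-24z"/><path data-summit="17 378" data-sink="21 17" d="M254 16l-92 0-10 34 1 28-37 44-16 13 11-2 59-25 37-12 28-17 18-17 4-19 6-9 0-3-8-6z"/><path data-summit="17 378" data-sink="527 17" d="M527 16l-174 0-5 14 0 9 9 15 10 9 24 10 19-1 47-19 21 2 28 14 3-2 19-28z"/><path data-summit="17 378" data-sink="527 17" d="M19 267l-3 0 1 110 8-10 6-29 17-37 0-14-4-8-9-7z"/><path data-summit="17 378" data-sink="527 17" d="M285 16l-30 0 0 9 8 7 11-11z"/>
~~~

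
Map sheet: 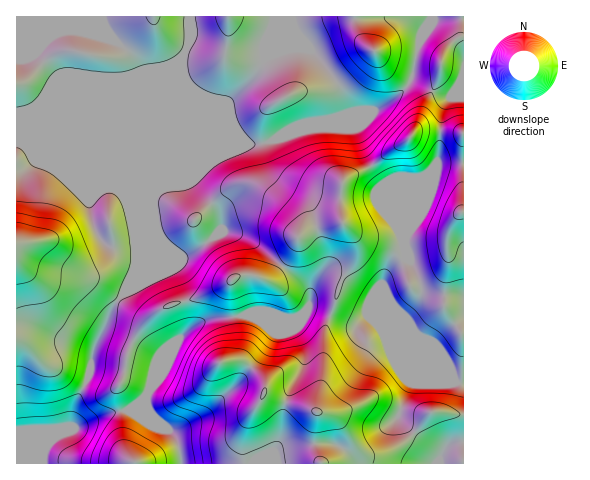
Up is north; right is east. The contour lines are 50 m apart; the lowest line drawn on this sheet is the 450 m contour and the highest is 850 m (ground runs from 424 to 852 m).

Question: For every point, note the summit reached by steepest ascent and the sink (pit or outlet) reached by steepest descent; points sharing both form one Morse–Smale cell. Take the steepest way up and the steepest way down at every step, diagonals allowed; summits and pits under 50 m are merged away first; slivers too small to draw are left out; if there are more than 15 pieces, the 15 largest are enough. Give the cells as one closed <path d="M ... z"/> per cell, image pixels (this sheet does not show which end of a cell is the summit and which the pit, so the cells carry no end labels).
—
<path d="M273 16l-84 1-1 30-55 131 2 91-8 19 1 3-4 1-10 13-19 39-5 31-14 28-4 22-4 5 43-17 18-3 14 10 27 11 8 13 4 20 281 0 0-49-31-3-30 32-16 8-16 4-7-2-9-8-12-22-8-8-17-5 0-9 6-26 0-34 2-14 5-10-2-3-20-6-6 6-8 3-42-2-38 2-10 2-16 11 2-11-2-13-7-24-7-13-8 2-32 13 12-12 44-19 24-16 7-9 0-8-4-12-24-27-12 4-13 1 17-16 63-27 17-1 33-11 14-3 36-17-10-29-26-32-20-2-29 10 0-11 10-22z"/><path d="M21 143l-5 1 0 319 26 1 6-19 9-9 7-2 8-9 1-15 15-32 7-34 19-39 14-18 7-18 1-13-4-42-6-14-8-9-9-3-17-16z"/><path d="M188 16l-172 1 0 126 20 6 60 26 13 13 9 3 5 5 6 11 3 15 1-44 55-131z"/><path d="M406 259l-8 2-11 11-5 11 3 9 11 27 52 53-37-38-43-18-12 8-6 0-20-8-6 17-1 43-6 26 0 9 17 5 8 8 12 22 9 8 7 2 16-4 16-8 30-32 32 2 0-116-10-3-31 0-3 2 1-12-3-7-6-15z"/><path d="M332 128l-25 1-42 14-17 1-60 25-18 17 11 0 12-4 24 27 3 7 1 13-4 5 12-2 20 7 50 39 9 9 3 7 3-9 8-8 10-1 10 4 12-21 3-9-1-8-13-19-3-7 2-31 6-8 23-11-15-37z"/><path d="M431 16l-157 0-4 17-7 15 0 11 29-10 20 2 26 32 10 27-1 4-35 15 22-1 48-21 15-11 11-11 5-10 4-27 12-22z"/><path d="M229 232l-7 0-32 22-44 19-11 11 31-12 8-2 7 13 7 24 2 13-2 11 16-11 10-2 24-2 56 2 8-3 8-13-2-15-52-43-14-9z"/><path d="M454 132l-13 0-1 2-3 28-34 81 1 15 8 5 4 9 5 13 0 11 33-1 10 2 0-163z"/><path d="M371 165l-23 12-6 8-2 31 3 7 10 13 4 10-3 13-11 21 32 18 21 21-14-36 7-14 15-11-3-31-15-39z"/><path d="M129 410l-28 6-44 20-9 9-5 18 138 1-3-20-6-11-7-5-22-8z"/><path d="M411 80l-14 16-15 11-50 22 24 0 8 23 7 13 21-16 13-7 11-10 25-2 2-21 8-12-13-3z"/><path d="M440 130l-24 2-11 10-13 7-20 17 13 20 14 34 4 25 35-86z"/><path d="M463 16l-32 1-2 9-12 22-7 32 2 1 32 15 20-2z"/><path d="M342 280l-12 36 20 8 6 0 12-8 40 16-33-34z"/><path d="M332 276l-10 1-8 8-6 24 21 7 2-2 11-33-2-3z"/>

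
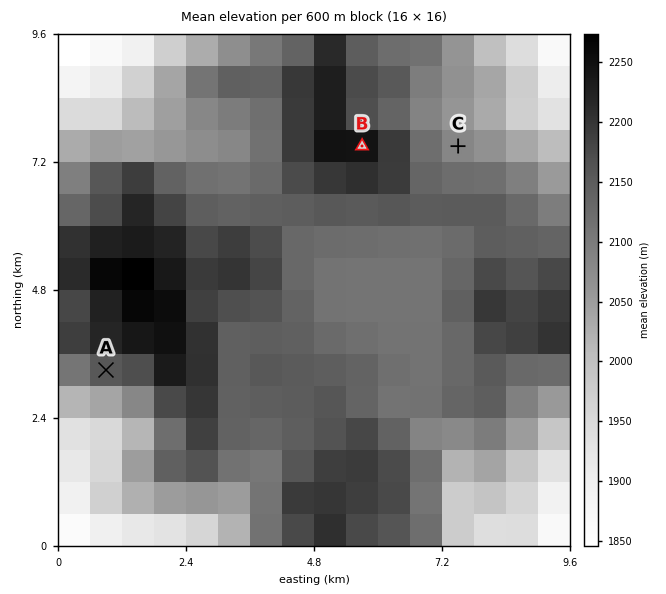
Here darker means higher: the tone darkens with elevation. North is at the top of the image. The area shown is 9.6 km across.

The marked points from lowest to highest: C A B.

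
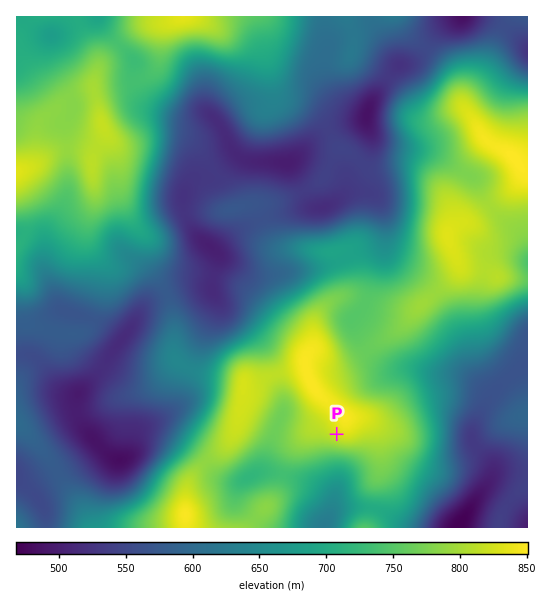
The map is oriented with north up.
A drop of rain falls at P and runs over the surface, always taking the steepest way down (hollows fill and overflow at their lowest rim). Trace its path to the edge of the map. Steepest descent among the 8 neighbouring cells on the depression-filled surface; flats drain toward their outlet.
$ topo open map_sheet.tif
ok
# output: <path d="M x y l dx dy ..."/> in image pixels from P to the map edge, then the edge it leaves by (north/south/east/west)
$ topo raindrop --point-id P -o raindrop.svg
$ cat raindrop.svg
<path d="M337 434l-6 5 2 70-10 18"/>
exit: south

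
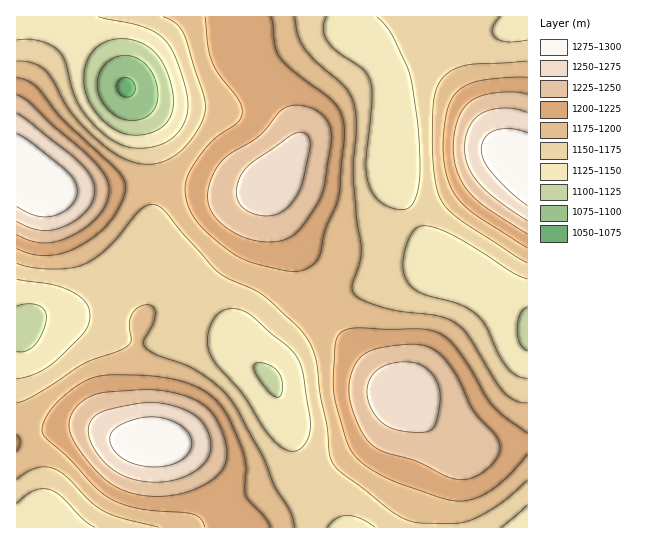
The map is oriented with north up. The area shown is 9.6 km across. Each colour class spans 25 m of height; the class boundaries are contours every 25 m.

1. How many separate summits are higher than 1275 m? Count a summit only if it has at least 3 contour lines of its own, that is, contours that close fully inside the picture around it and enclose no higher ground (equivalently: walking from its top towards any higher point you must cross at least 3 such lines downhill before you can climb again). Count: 1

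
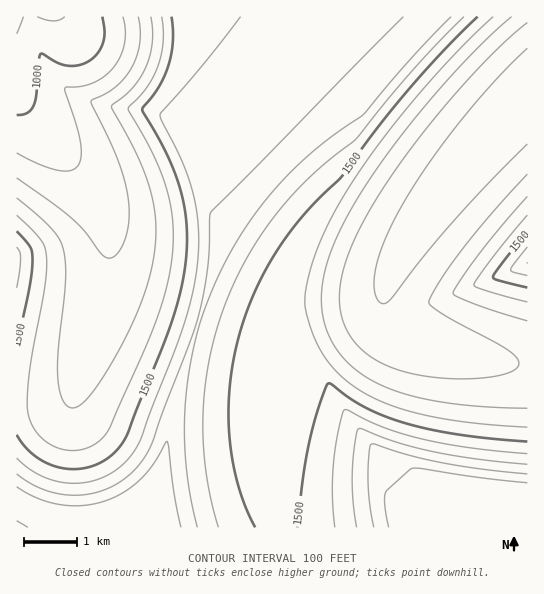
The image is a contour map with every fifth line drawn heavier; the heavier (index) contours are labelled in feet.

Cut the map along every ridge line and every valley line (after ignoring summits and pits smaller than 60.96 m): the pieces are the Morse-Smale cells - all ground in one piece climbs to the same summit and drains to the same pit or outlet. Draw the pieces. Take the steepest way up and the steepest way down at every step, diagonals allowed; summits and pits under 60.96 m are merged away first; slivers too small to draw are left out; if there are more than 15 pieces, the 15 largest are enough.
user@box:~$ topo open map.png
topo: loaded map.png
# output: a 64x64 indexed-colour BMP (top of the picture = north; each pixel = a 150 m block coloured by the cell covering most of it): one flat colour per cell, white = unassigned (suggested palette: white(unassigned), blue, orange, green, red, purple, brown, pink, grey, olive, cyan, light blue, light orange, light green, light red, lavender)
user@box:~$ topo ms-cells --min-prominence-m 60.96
<image width="64" height="64" href="data:image/bmp;base64,Qk12CAAAAAAAAHYAAAAoAAAAQAAAAEAAAAABAAQAAAAAAAAIAAATCwAAEwsAABAAAAAAAAAA////ALR3HwAOf/8ALKAsACgn1gC9Z5QAS1aMAMJ34wB/f38AIr28AM++FwDox64AeLv/AIrfmACWmP8A1bDFABERERERERERERIiIiIiIiIjMzMzMzMzMzMzMzMzMzMzEREREREREREREiIiIiIiIjMzMzMzMzMzMzMzMzMzMzMRERERERERERESIiIiIiIiMzMzMzMzMzMzMzMzMzMzMxERERERERERERIiIiIiIiIzMzMzMzMzMzMzMzMzMzMzEREREREREREREiIiIiIiIjMzMzMzMzMzMzMzMzMzMzMRERERERERERESIiIiIiIiMzMzMzMzMzMzMzMzMzMzMxERERERERERERIiIiIiIiIzMzMzMzMzMzMzMzMzMzMzEREREREREREREiIiIiIiIjMzMzMzMzMzMzMzMzMzMzMRERERERERERESIiIiIiIiMzMzMzMzMzMzMzMzMzMzMxERERERERERERIiIiIiIiIzMzMzMzMzMzMzMzMzMzMzEREREREREREREiIiIiIiIjMzMzMzMzMzMzMzMzMzMzMRERERERERERESIiIiIiIiMzMzMzMzMzMzMzMzMzMzMxERERERERERERIiIiIiIiIzMzMzMzMzMzMzMzMzMzMzEREREREREREREiIiIiIiIjMzMzMzMzMzMzMzMzMzMzMRERERERERERERIiIiIiIiMzMzMzMzMzMzMzMzMzMzMxEREREREREREREiIiIiIiIzMzMzMzMzMzMzMzMzMzMzVVVVERERERERESIiIiIiIjMzMzMzMzMzMzMzMzMzMzNVVVVRERERERERIiIiIiIiIzMzMzMzMzMzMzMzMzMzM1VVVVURERERERESIiIiIiIjMzMzMzMzMzMzMzMzMzMzVVVVVRERERERERIiIiIiIiMzMzMzMzMzMzMzMzMzMzNVVVVVEREREREREiIiIiIiIzMzMzMzMzMzMzMzMzMzM1VVVVVRERERERERIiIiIiIiMzMzMzMzMzMzMzM0REREVVVVVVEREREREREiIiIiIiIzMzMzMzMzMzM0RERERERVVVVVURERERERESIiIiIiIjMzMzMzMzMzNERERERERFVVVVVVERERERERIiIiIiIiIzMzMzMzMzREREREREREVVVVVVURERERERESIiIiIiIjMzMzMzM0RERERERERERVVVVVVRERERERERIiIiIiIiIzMzMzMzRERERERERERFVVVVVVEREREREREiIiIiIiIiIiIjMzREREREREREREVVVVVVVRERERERERIiIiIiIiIiIiIiNERERERERERERVVVVVVVEREREREREiIiIiIiIiIiIiIkRERERERERERFVVVVVVURERERERESIiIiIiIiIiIiIiREREREREREREVVVVVVVRERERERERIiIiIiIiIiIiIiIkRERERERERERVVVVVVVERERERERESIiIiIiIiIiIiIiRERERERERERFVVVVVVVRERERERERIiIiIiIiIiIiIiIkREREREREREVVVVVVVVERERERERESIiIiIiIiIiIiIiRERERERERERVVVVVVVURERERERERIiIiIiIiIiIiIiIkRERERERERFVVVVVVURERERERERESIiIiIiIiIiIiIiREREREREREVVVVVVVREREREREREREiIiIiIiIiIiIiIkRERERERERVVVVVVVERERERERERESIiIiIiIiIiIiIiJERERERERFVVVVVVUREREREREREREiIiIiIiIiIiIiIkREREREREVVVVVVURERERERERERERIiIiIiIiIiIiIiJERERERERVVVVVVRERERERERERERESIiIiIiIiIiIiIiRERERERFVVVVVRERERERERERERERIiIiIiIiIiIiIiIkREREREVVVVVVERERERERERERERESIiIiIiIiIiIiIiJERERERVVVVVEREREREREREREREREiIiIiIiIiIiIiIkRERERFVVVVERERERERERERERERERIiIiIiIiIiIiIiJEREREVVVVERERERERERERERERERESIiIiIiIiIiIiIiRERERVVVEREREREREREREREREREREiIiIiIiIiIiIiIkRERFVVEREREREREREREREREREREREiIiIiIiIiIiIiJEREVVURERERERERERERERERERERERIiIiIiIiIiIiIiRERVURERERERERERERERERERERERESIiIiIiIiIiIiIkRFURERERERERERERERERERERERERESIiIiIiIiIiIiJEUREREREREREREREREREREREREREREiIiIiIiIiIiIiRRERERERERERERERERERERERERERERIiIiIiIiIiIiJBERERERERERERERERERERERERERERESIiIiIiIiIiIiEREREREREREREREREREREREREREREREiIiIiIiIiIiIRERERERERERERERERERERERERERERERIiIiIiIiIiIhEREREREREREREREREREREREREREREREiIiIiIiIiIiERERERERERERERERERERERERERERERERIiIiIiIiIiIRERERERERERERERERERERERERERERERESIiIiIiIiIhEREREREREREREREREREREREREREREREREiIiIiIiIiERERERERERERERERERERERERERERERERERIiIiIiIiIRERERERERERERERERERERERERERERERERESIiIiIiIhEREREREREREREREREREREREREREREREREREiIiIiIi"/>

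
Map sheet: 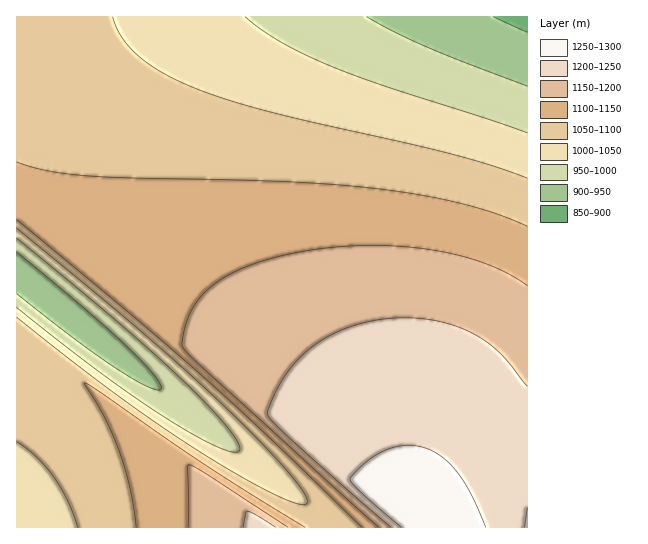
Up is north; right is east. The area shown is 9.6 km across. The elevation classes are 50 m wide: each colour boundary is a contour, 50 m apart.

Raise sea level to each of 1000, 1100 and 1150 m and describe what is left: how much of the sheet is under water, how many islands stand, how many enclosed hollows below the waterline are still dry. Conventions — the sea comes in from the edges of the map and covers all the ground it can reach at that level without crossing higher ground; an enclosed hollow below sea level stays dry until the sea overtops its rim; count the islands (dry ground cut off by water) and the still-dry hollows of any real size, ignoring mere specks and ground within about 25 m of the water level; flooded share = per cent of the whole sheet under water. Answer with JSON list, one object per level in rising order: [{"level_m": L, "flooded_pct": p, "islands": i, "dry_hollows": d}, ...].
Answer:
[{"level_m": 1000, "flooded_pct": 12, "islands": 0, "dry_hollows": 0}, {"level_m": 1100, "flooded_pct": 50, "islands": 0, "dry_hollows": 0}, {"level_m": 1150, "flooded_pct": 70, "islands": 0, "dry_hollows": 0}]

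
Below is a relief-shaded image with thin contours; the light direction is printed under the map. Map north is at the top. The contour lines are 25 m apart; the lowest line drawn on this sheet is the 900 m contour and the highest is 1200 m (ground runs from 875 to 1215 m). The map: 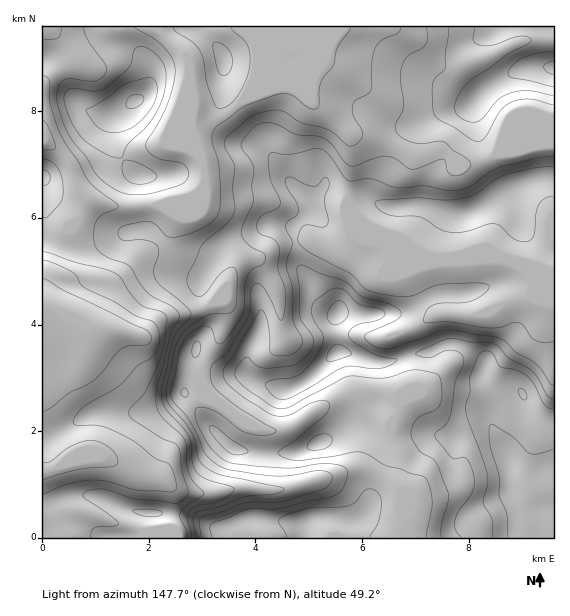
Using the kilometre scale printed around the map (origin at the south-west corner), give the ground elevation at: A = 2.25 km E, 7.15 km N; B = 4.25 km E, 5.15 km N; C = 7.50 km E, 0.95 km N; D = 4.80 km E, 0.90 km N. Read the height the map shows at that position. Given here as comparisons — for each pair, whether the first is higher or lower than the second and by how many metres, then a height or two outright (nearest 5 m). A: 125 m lower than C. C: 85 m higher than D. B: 65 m lower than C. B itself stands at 1055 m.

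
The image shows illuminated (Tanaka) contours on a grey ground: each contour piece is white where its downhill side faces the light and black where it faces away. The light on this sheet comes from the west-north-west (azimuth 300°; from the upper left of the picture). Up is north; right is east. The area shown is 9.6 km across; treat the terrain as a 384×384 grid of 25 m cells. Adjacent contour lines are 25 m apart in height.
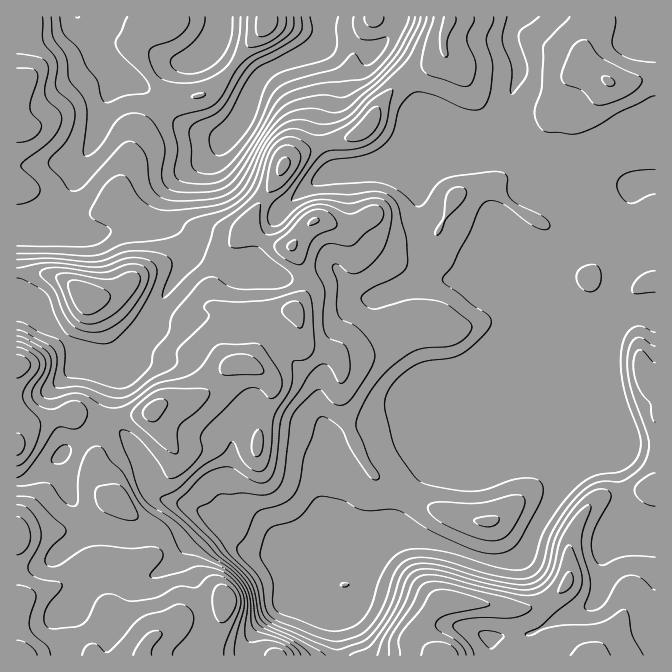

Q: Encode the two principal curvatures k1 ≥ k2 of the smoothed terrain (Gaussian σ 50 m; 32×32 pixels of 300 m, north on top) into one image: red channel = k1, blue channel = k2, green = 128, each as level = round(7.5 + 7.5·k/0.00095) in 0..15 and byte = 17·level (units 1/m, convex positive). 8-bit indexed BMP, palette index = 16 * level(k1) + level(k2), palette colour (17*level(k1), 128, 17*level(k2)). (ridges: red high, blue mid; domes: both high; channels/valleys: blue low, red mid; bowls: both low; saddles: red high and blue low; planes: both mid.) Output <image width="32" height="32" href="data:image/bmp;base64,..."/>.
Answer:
<image width="32" height="32" href="data:image/bmp;base64,Qk02CAAAAAAAADYEAAAoAAAAIAAAACAAAAABAAgAAAAAAAAEAAATCwAAEwsAAAABAAAAAAAAAIAAABGAAAAigAAAM4AAAESAAABVgAAAZoAAAHeAAACIgAAAmYAAAKqAAAC7gAAAzIAAAN2AAADugAAA/4AAAACAEQARgBEAIoARADOAEQBEgBEAVYARAGaAEQB3gBEAiIARAJmAEQCqgBEAu4ARAMyAEQDdgBEA7oARAP+AEQAAgCIAEYAiACKAIgAzgCIARIAiAFWAIgBmgCIAd4AiAIiAIgCZgCIAqoAiALuAIgDMgCIA3YAiAO6AIgD/gCIAAIAzABGAMwAigDMAM4AzAESAMwBVgDMAZoAzAHeAMwCIgDMAmYAzAKqAMwC7gDMAzIAzAN2AMwDugDMA/4AzAACARAARgEQAIoBEADOARABEgEQAVYBEAGaARAB3gEQAiIBEAJmARACqgEQAu4BEAMyARADdgEQA7oBEAP+ARAAAgFUAEYBVACKAVQAzgFUARIBVAFWAVQBmgFUAd4BVAIiAVQCZgFUAqoBVALuAVQDMgFUA3YBVAO6AVQD/gFUAAIBmABGAZgAigGYAM4BmAESAZgBVgGYAZoBmAHeAZgCIgGYAmYBmAKqAZgC7gGYAzIBmAN2AZgDugGYA/4BmAACAdwARgHcAIoB3ADOAdwBEgHcAVYB3AGaAdwB3gHcAiIB3AJmAdwCqgHcAu4B3AMyAdwDdgHcA7oB3AP+AdwAAgIgAEYCIACKAiAAzgIgARICIAFWAiABmgIgAd4CIAIiAiACZgIgAqoCIALuAiADMgIgA3YCIAO6AiAD/gIgAAICZABGAmQAigJkAM4CZAESAmQBVgJkAZoCZAHeAmQCIgJkAmYCZAKqAmQC7gJkAzICZAN2AmQDugJkA/4CZAACAqgARgKoAIoCqADOAqgBEgKoAVYCqAGaAqgB3gKoAiICqAJmAqgCqgKoAu4CqAMyAqgDdgKoA7oCqAP+AqgAAgLsAEYC7ACKAuwAzgLsARIC7AFWAuwBmgLsAd4C7AIiAuwCZgLsAqoC7ALuAuwDMgLsA3YC7AO6AuwD/gLsAAIDMABGAzAAigMwAM4DMAESAzABVgMwAZoDMAHeAzACIgMwAmYDMAKqAzAC7gMwAzIDMAN2AzADugMwA/4DMAACA3QARgN0AIoDdADOA3QBEgN0AVYDdAGaA3QB3gN0AiIDdAJmA3QCqgN0Au4DdAMyA3QDdgN0A7oDdAP+A3QAAgO4AEYDuACKA7gAzgO4ARIDuAFWA7gBmgO4Ad4DuAIiA7gCZgO4AqoDuALuA7gDMgO4A3YDuAO6A7gD/gO4AAID/ABGA/wAigP8AM4D/AESA/wBVgP8AZoD/AHeA/wCIgP8AmYD/AKqA/wC7gP8AzID/AN2A/wDugP8A/4D/ALmllaiGlseVdZe1kff75LSltMa4turFg5aGh5iYmIeGtGSGhpaFqMenhPbAsHCAcmNilui1gHBzhISDlZanp3XIdXV1qZaHl6iT+/hQY4aHdnNztsf49/f49uaTcXW3hrfGp5aFhXSGlrX75aCGh5eYhoK46enHtpSC1Pm0g6iWo2KWt5a3p5SV9tSAg4eHh4d2g8W2lHBwcFJj95SEl4fJlIOVppWmp6XFgIR2d3eHh3eGk4GAgZWlgoL4hHSGhsmlp4SDlNXYxoCEqGWGhneHhnZ1hbfY2bmEgPfWdXaGt4Z1lcj5o5BwhYeVhpeGdoaXh5bHyKenyLeBkvi2hJeCp4SnttZwxpVzdZTHloaHhpiopoZ1dXWGt6aBtOfEycNxdLiWpXKm2ZWEt+iFhYeGl5iHdnd3d4aGh4eEg2TG6YRjpaiDhMeXp5S36YSGh4eYh3Z3d4d3h3eHh3d3ZMS4tbaklKLIpoaGdZX3dHZ1lpeHd3d3d4eIh4eHh4dz18WT6djF0/rYt6iHdNWVdIW3hXZ3d3d3d4d3h4eHhoPX1ICRpXRTlMe2tqZ1x8iUlMmHdXZ3d3d3d3d3h4eFpNf8+HFzhHSEg3SW2OnIlKaUuKendXWFhXZ3d3d3h4S199nDoXOVlZWXl5ellaV02KSolqe3l6iWdXaHh3eHhcTWoXCix6eVcoaGhpZ1lpbXdIaGh6iouMi2l4eHh3aXo5SFcqbryLiCg6iop7e26diGdXWGl5iYhoaGh4eHhYWmdISk9/nl+MeBhbiGdHRx1KeEhoWFhIV1d4d3d4a5laXY9vfWhJTJ97SElZV1c5PVY4WYh5eHh3d3h4d3lqeXhZWCgYBxcpOUlZaGt5bj+rZkp4eXhpeYdoeHhoeXh5eHd4V1hoaFhIWWp7fG+qCi+PfWx7aElreGdnaXqJeHiIeHlpWWp5iopqWnlpXm44DU56TZ+ZN1x5d1l5eHh4eHd4fJp4WFqKiWc3R1ZIX15YCBdIOjhYW42LeXh4d3d4d3h5N0dXSXqKeGdHNilOj7tWFyg4V2hoSElqeWhoeHd3d3qJeFg4anmKiGdnKAyfrm9Pe1k4Z3d4aGdYaGhoaHd3eYuaiFhKiYlYOEg3Cj5paU1fm1dXeHh5eWl5iXp4Z2d6aWqJaEl5alx8mlcJO2p4Zy5/Z0dnaXpoSHp4eWpoV12ZR0hoZ1hbbG5/dwkqaHl4WC9sWGh7eYhYWXl4bJ2LW32JV2hYa3hGJj9cRwgYR1pmGT9re4uJeWdJeXyLeGlpWlhoSGmJaWhoNz9teSkWOmhHClx8eGhnOml5endXV2qKdjhZiHmKi5lXG3+9m1kqfow2C16Keng5Wnh6eohoc="/>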